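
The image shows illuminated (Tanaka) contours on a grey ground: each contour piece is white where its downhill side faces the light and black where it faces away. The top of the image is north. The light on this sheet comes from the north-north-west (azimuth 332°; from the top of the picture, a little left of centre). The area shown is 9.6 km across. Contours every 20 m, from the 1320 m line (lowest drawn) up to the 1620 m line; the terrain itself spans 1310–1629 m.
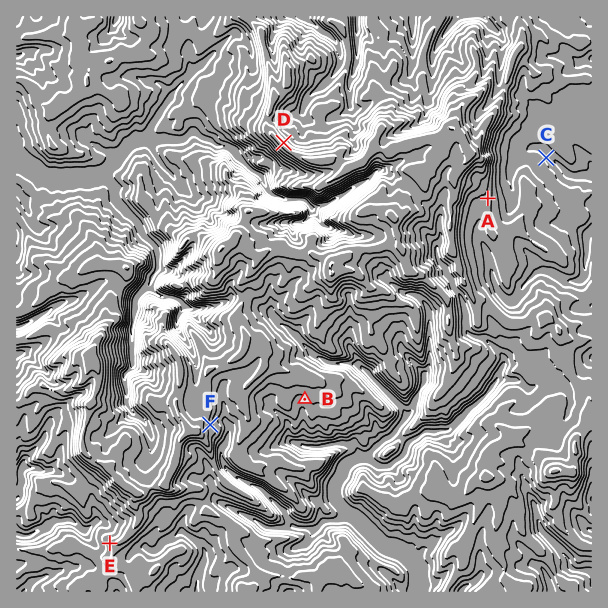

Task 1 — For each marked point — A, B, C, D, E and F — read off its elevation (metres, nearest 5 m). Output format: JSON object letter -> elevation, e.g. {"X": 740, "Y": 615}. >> {"A": 1450, "B": 1455, "C": 1355, "D": 1555, "E": 1440, "F": 1510}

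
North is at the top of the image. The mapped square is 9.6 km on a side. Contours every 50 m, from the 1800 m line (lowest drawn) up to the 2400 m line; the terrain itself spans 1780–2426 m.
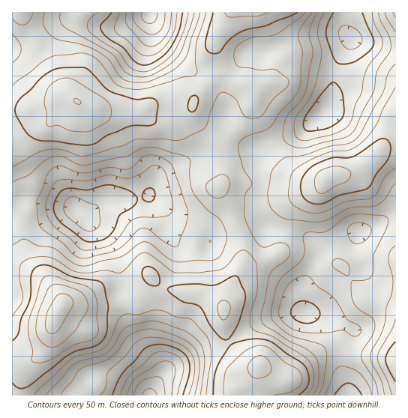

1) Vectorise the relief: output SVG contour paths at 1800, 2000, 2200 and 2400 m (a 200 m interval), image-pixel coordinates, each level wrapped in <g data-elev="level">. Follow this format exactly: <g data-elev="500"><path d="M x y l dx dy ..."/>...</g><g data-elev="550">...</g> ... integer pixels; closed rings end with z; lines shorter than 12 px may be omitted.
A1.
<g data-elev="1800"><path d="M142 395l3-5 5-2 4 2 3 5"/><path d="M157 12l-1 8-6 4-7-5-1-7"/></g><g data-elev="2000"><path d="M112 395l10-21 21-24 7-4 10-2 8 2 10 3 6 5 4 5 2 13-7 23"/><path d="M334 395l8-10 6-2 8 3 6 9"/><path d="M304 323l-8-3-5-7 3-7 6-5 6 0 6 3 5 3 3 5-1 5-3 4z"/><path d="M86 241l-23-17-8-9-1-6 0-5 6-12 8-4 20 2 22-5 16 4 9 6 2 4-1 4-4 5-12 7-5 13-5 7-10 6z"/><path d="M146 202l-3-4 0-5 3-4 6-1 2 3 0 7-2 3z"/><path d="M306 131l-2-3-1-4 3-9 22-29 4-4 4 1 4 5 3 6 1 16-2 7-6 6-8 5-16 3z"/><path d="M183 12l-4 19-9 18-12 11-14 5-9-4-11-13-16-10-6-7-1-7 11-12"/><path d="M362 12l11 26 0 7-4 6-11 9-8 3-8 1-4-1-3-3-9-24 1-11 7-13"/></g><g data-elev="2200"><path d="M34 395l36-35 8-4 20-5 8-5 5-7 7-19 4-5 6-1 12 0 16-4 8 1 12 6 16 3 16 18 2 7 1 12-5 38"/><path d="M307 395l5-7 2-7-1-12-4-8-7-6-28-18-18-6-5-5 0-13 6-23 0-23-4-9-9-8-6 3-10 11-6 5-24 4-24-1-22-17-6-2-8 2-14 15-6 3-12-3-18 3-8 0-8-3-22-13-8 0-12 1-6 3-4 5 0 12 3 21-11 18"/><path d="M396 319l-4 10-13 22-1 6 1 6 8 16 5 16"/><path d="M213 197l9 1 6-6 2-10-4-7-8 0-12 9 1 7z"/><path d="M12 167l24-14 12-4 14 1 22 6 40-10 14-7 24 0 14 1 6-1 23-12 11-29 6-6 6 1 8 6 10 18 6 2 8-2 4-4 10-15 13-12 2-6-15-11-14 1-22-4-4-7 1-10 5-6 10-5 20-2 8-3 28-21"/><path d="M396 87l-13 21-7 17-15 18-13 7-15 1-9 3-16 7-14 9-4 8-1 20 4 7 11 6 10 2 10-1 20-10 29-5 5-5 7-16 11-8"/><path d="M12 19l6 5 6 1 5-4 5-9"/><path d="M206 12l-10 30-1 19 2 10-3 5-12 2-38 11-16-1-13-5-12-18-8-8-7-3-8-1-22 2-10 3-36 28"/></g><g data-elev="2400"><path d="M49 333l5 1 4-4 14-23 1-7-5-5-6-1-4 1-10 14-3 16 1 5z"/></g>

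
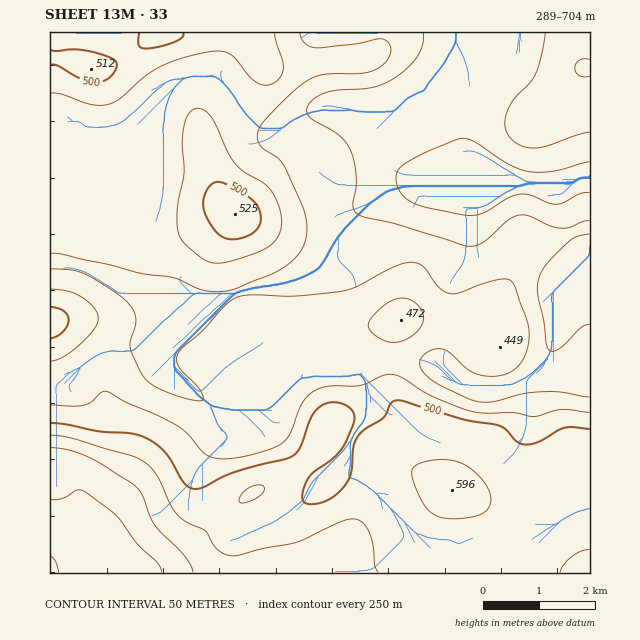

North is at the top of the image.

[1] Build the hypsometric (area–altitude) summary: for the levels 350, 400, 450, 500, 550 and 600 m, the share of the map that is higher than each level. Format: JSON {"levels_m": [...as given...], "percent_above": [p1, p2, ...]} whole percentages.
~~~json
{"levels_m": [350, 400, 450, 500, 550, 600], "percent_above": [86, 68, 38, 26, 9, 4]}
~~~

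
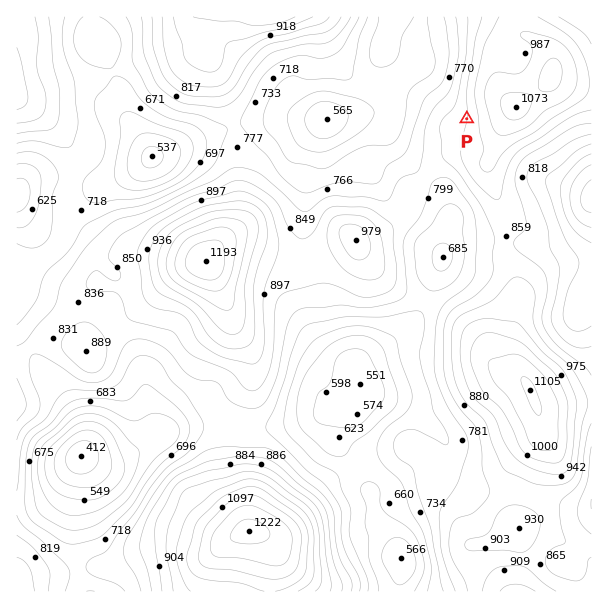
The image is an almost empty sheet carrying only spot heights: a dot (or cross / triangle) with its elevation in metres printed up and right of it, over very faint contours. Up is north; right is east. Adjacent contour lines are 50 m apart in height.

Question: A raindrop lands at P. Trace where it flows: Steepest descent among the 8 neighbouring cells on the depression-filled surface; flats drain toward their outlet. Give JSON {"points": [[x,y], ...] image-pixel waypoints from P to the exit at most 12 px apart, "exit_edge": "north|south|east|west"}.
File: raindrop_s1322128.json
{"points": [[467, 119], [455, 113], [443, 101], [431, 89], [419, 77], [407, 65], [395, 54], [390, 45], [389, 33], [393, 21], [395, 17]], "exit_edge": "north"}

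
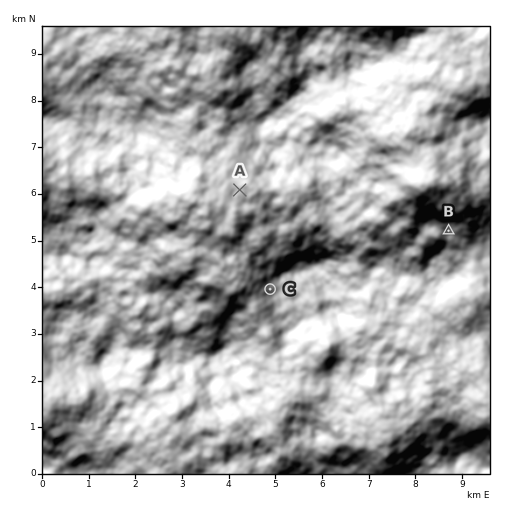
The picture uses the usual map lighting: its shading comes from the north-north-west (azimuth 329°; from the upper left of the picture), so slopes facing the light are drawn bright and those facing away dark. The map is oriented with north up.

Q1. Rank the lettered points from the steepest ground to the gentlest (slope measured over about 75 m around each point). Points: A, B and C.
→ C B A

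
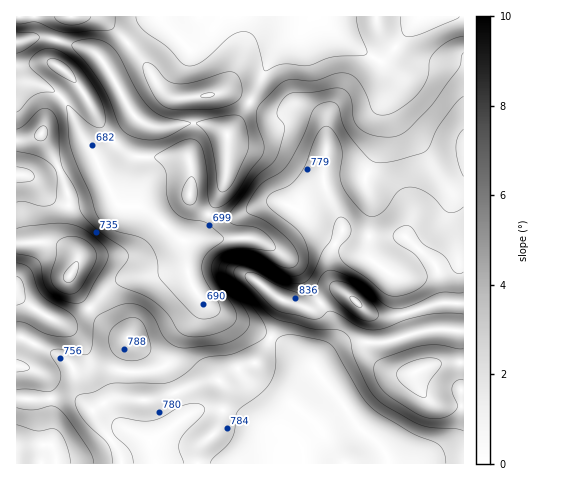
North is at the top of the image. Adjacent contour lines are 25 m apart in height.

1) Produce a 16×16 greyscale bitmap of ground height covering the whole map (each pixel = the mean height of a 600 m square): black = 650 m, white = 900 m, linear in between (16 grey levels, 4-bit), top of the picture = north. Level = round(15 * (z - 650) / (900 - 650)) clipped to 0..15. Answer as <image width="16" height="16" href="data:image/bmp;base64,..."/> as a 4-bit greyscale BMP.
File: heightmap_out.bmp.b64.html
<image width="16" height="16" href="data:image/bmp;base64,Qk32AAAAAAAAAHYAAAAoAAAAEAAAABAAAAABAAQAAAAAAIAAAAATCwAAEwsAABAAAAAAAAAAAAAAABEREQAiIiIAMzMzAERERABVVVUAZmZmAHd3dwCIiIgAmZmZAKqqqgC7u7sAzMzMAN3d3QDu7u4A////AERnd4d3d3d4VXiHiHd3eJpmeIiIh3aLy1Znd4iHZ6vLVWiGVniJqqo0ZmQ0irvKq0h1QzaprKiaaIVCNWWJiJlmUyI0V4mJmEVCI0NoiHiHNDIzQTaIZndVIiIxJXdVZ0QyEiI1ZkNGNEEjRCNEMjU0ETISIRIiNCMzIRERESIi"/>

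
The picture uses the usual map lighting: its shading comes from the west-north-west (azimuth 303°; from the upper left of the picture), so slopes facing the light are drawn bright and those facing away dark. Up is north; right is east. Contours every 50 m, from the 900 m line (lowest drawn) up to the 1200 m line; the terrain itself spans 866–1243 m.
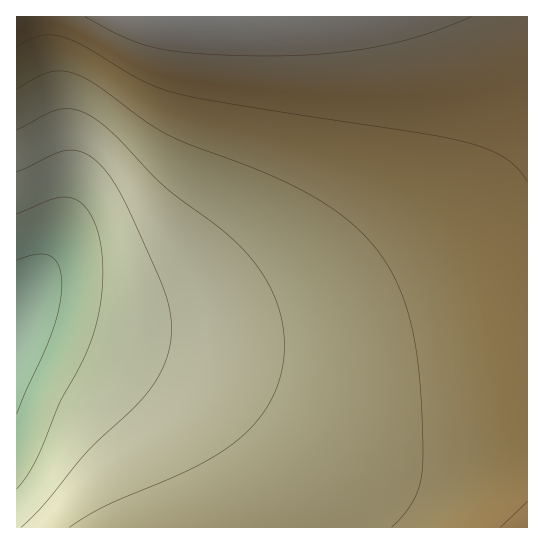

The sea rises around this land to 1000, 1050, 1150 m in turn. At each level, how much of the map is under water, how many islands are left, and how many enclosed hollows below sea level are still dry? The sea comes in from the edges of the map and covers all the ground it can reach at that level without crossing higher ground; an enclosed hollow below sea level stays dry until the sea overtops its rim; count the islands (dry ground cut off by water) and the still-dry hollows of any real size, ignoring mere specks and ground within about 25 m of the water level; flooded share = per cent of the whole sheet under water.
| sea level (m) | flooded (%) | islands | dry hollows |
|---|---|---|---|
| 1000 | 15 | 0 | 0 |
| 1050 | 31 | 0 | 0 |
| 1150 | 83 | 0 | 0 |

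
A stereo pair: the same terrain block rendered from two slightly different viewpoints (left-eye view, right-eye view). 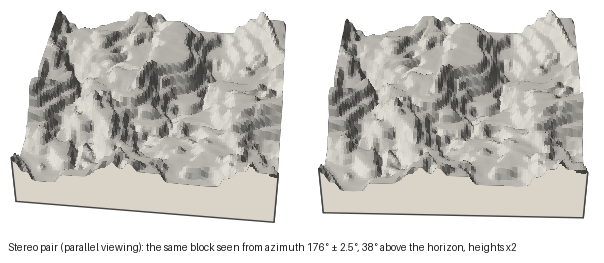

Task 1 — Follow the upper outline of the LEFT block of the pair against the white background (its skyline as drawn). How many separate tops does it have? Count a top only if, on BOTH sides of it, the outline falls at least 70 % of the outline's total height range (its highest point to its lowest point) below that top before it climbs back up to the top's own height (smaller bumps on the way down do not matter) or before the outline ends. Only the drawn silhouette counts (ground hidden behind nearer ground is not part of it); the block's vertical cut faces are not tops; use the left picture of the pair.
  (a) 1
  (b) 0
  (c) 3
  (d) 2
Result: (b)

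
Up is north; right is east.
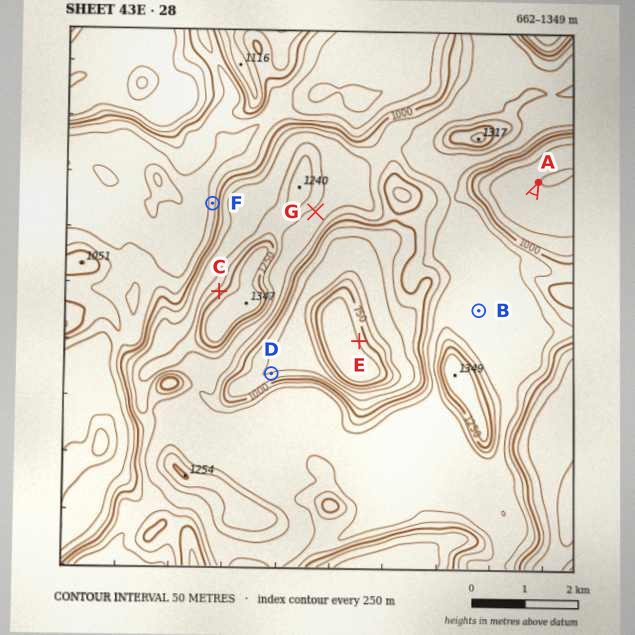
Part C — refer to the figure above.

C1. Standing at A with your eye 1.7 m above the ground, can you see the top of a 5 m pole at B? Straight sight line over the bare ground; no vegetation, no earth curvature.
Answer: no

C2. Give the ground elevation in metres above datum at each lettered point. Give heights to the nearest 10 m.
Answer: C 1220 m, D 900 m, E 710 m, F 920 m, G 1130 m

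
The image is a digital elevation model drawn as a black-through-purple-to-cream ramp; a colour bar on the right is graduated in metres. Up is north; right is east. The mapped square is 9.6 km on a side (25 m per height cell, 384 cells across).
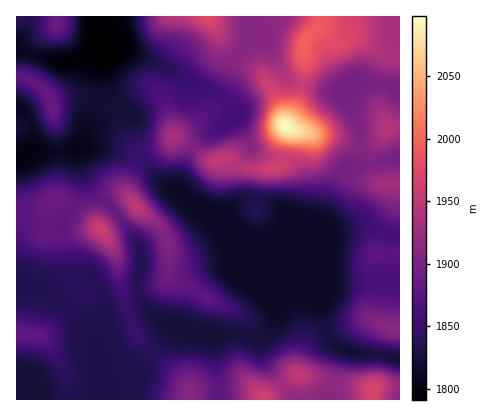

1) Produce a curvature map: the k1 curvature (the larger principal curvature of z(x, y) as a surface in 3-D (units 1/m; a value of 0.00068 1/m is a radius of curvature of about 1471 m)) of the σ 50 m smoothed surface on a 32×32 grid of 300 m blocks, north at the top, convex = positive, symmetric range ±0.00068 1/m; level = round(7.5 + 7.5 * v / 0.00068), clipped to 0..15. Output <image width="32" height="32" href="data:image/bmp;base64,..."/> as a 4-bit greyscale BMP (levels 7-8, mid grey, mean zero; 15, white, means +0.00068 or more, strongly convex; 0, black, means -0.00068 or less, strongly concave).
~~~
<image width="32" height="32" href="data:image/bmp;base64,Qk12AgAAAAAAAHYAAAAoAAAAIAAAACAAAAABAAQAAAAAAAACAAATCwAAEwsAABAAAAAAAAAAAAAAABEREQAiIiIAMzMzAERERABVVVUAZmZmAHd3dwCIiIgAmZmZAKqqqgC7u7sAzMzMAN3d3QDu7u4A////AId4iHeIiZmph4rLiIh3jbeHeJiHh3eKqZmtu7u6rO//h3qYh4d3mqmZzHnO7dyryHeah3eIiaiYechpu4d3aJeZuXd3iKl3iHiYeJqXeIiZzLmHd4qod4h3iIh5mZqr3piZh4eLh3d4iJqXeYiaq7qHiIiHi3eHea3Kh4iHiLqHh3eIiKqKma3riIeIh3e5d4d3iIjJm6q7l3d3eId3qYd3eIh4+Yq5mHd3d4h3iKmHeIiHaPl42Zh3d3eId4iqiImZiH74eNuYiHd3iIiImqmZmazPx2rriIiIiIiHd5qHiIeL/6mv+YiIiJiIh3eYmIiYituc/6h3d4qoeId4h4mqmamYr/h3eIh5l3iHeYeZmqqomt+md3mpZ4h4mImrumeah4q7p3Z6y83uyomqmrt3iYeJiamXnuvf7duqh3iHh3l3d4iayt7utoqHq3iJl5eah3iJmuy4esmuze67msiovpiIiHjcp2d53//+yoi7mM6HeIdp2pqYdp/6qZiIuWftiIiHerh4mXWPy5aHibdq+6mYiZqYeHiIzXulZ4mX79mYiJqqiIiIiupqxnd4h9uHeHeJmIh5mavJi8l3Z5mJd4h3d4iImamZl52quoq6eqm5h3eJmHe6iHeep5u6h3nNyYh3nJdoy4d3nMmImHeonqiIiZzt3dh4iHi6h5iI"/>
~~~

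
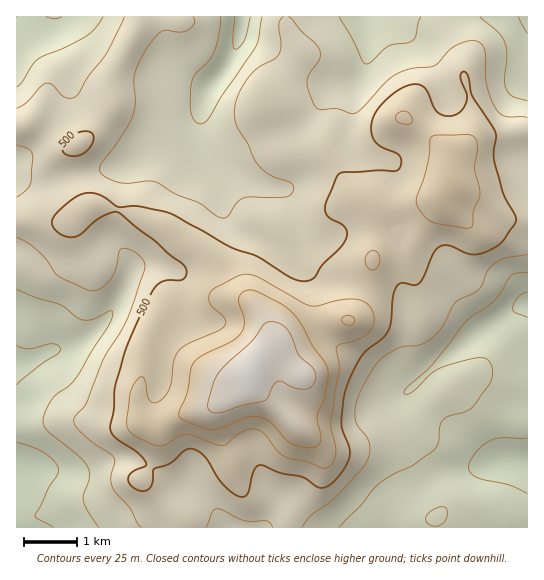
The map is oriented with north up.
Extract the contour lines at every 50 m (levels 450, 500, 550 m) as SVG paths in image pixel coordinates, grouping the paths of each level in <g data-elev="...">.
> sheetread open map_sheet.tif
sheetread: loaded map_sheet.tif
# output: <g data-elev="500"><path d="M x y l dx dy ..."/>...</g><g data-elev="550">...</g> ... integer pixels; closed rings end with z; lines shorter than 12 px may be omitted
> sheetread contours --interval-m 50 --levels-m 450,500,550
<g data-elev="450"><path d="M339 527l22-21 18-23 15-9 19-9 21-15 4-7 2-17 4-7 6-3 17-5 8-7 14-19 3-8 1-7-2-7-4-4-4-1-13 1-29 9-10 5-20 20-5 1-2 0 0-3 27-25 36-45 28-22 15-22 7-4 10-1"/><path d="M433 526l8-1 4-4 3-8-3-6-4 0-6 2-8 6-1 7z"/><path d="M17 290l20 8 23 7 16 12 6 3 9 0 18-9 2 0 2 1-1 5-3 8-30 48-9 12-17 13-7 12-3 11 1 5 4 5 30 24 9 11 2 11-5 17-1 7 4 9 12 17"/><path d="M527 101l-14-4-6-6-3-10 3-26-2-13-7-10-18-15"/><path d="M103 17l-8 12-9 7-49 24-6 6-9 16-5 5"/><path d="M262 17l-4 22-3 10-33 46-13 23-6 5-4 1-5-4-3-7 0-30 4-9 14-13 5-9 5-19 1-16"/><path d="M421 17l-3 6-2 12-3 5-6 3-18 3-18 16-5 2-4-4-9-21-14-22"/></g><g data-elev="500"><path d="M240 497l4 0 3-3 7-23 3-4 2-2 6 1 16 7 21 4 17 11 7-1 8-6 11-14 5-12-1-8-6-16-2-8 2-22 3-12 7-17 9-17 21-17 5-7 3-10 2-26 4-9 5-3 12 2 5-2 5-8 9-21 6-7 8-2 22 9 13-1 19-10 14-20 1-6-13-23-8-31-1-10 2-15 0-5-24-38-3-17-4-6-3 1-2 4 7 17 0 7-5 9-7 5-9 1-8-3-4-6-8-18-4-3-5-2-8 1-11 5-11 9-9 10-6 14 1 14 6 9 20 9 2 6 0 5-3 4-3 1-16-1-34 2-7 3-12 27-1 8 4 7 16 10 2 4 0 6-6 10-17 16-9 14-5 3-8 1-10-3-34-21-28-10-59-33-33-8-20 1-15-10-8-4-9 0-10 4-15 12-8 9-1 7 5 6 8 5 8 1 8-3 13-12 8-5 11-5 5 0 64 51 4 7 0 5-3 4-20 2-6 4-4 6-25 52-12 40-2 27-4 16 1 5 6 8 22 15 7 9 0 3-11 4-5 4-2 5 2 5 9 7 8-1 5-7 2-14 15-5 16-14 6-1 7 2 6 4 18 28 9 9z"/><path d="M68 155l10 1 8-5 7-9 0-8-4-3-7 0-13 7-5 5-2 6 2 4z"/></g><g data-elev="550"><path d="M304 447l11 0 5-5 1-7-4-18 6-16 4-18 1-9-1-8-14-20-12-23-11-13-9-6-23-12-7-2-5 1-5 3-2 5 5 20 0 7-2 5-9 10-30 14-9 7-3 8-4 24-8 17 0 6 4 3 15 6 15 4 9-2 24-10 15-1 10 6 18 19 6 3z"/><path d="M346 325l7-1 2-2-1-4-5-3-6 2-1 4z"/></g>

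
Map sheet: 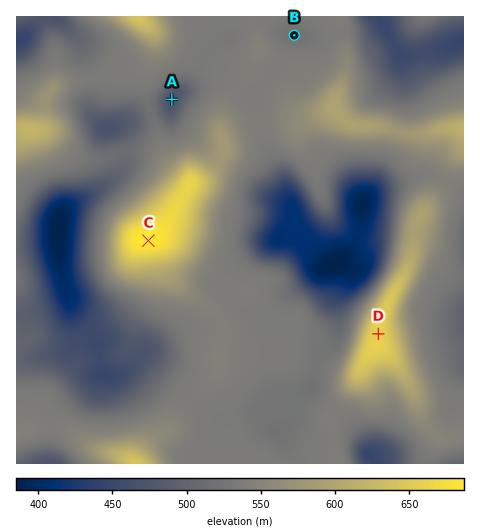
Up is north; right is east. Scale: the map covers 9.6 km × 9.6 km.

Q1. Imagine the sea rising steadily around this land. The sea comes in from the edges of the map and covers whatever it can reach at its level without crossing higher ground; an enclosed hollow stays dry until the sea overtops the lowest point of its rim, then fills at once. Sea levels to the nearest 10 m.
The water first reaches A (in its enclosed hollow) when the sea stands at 520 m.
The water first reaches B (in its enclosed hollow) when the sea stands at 530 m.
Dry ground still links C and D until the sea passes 540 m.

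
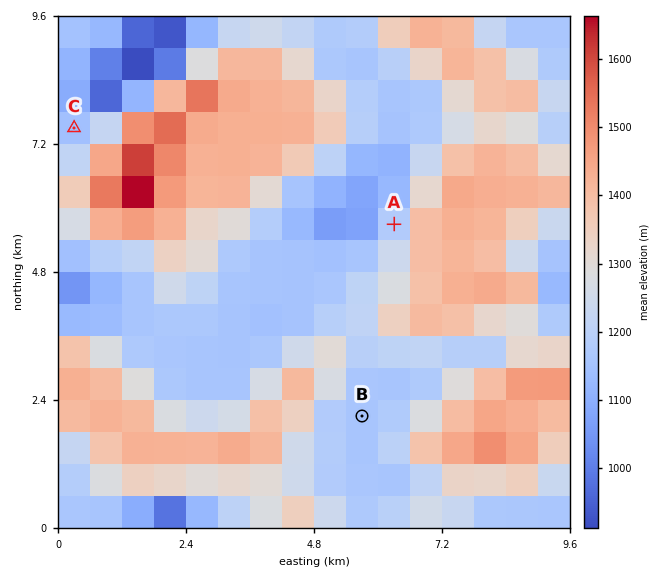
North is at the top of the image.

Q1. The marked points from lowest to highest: C B A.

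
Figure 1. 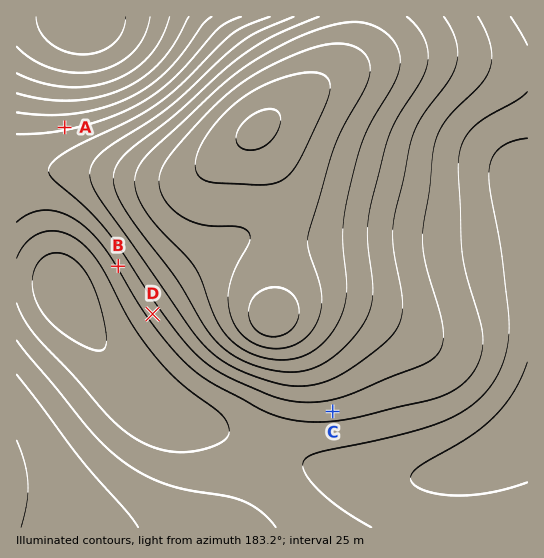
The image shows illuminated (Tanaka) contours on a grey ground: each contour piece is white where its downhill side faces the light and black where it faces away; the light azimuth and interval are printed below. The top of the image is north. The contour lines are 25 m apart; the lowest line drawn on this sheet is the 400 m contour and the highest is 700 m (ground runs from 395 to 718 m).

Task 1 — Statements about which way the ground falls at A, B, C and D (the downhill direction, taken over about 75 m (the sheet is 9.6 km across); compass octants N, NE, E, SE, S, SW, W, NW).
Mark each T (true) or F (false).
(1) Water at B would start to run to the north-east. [T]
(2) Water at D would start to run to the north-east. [T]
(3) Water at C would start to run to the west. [F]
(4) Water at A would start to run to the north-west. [F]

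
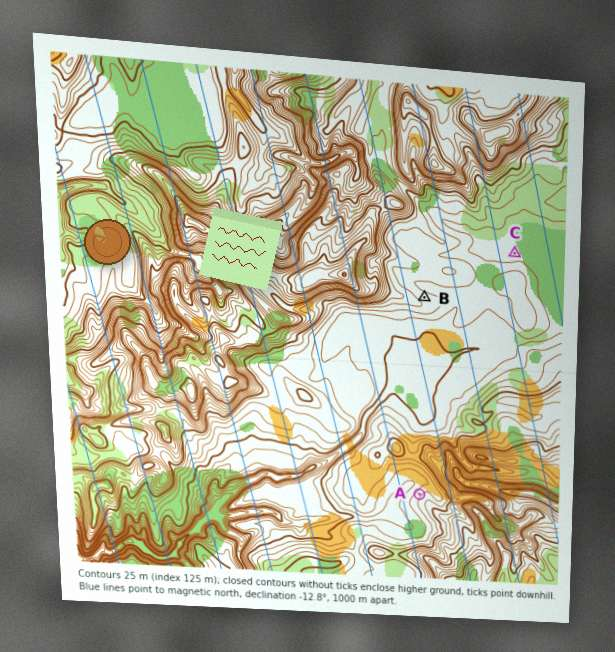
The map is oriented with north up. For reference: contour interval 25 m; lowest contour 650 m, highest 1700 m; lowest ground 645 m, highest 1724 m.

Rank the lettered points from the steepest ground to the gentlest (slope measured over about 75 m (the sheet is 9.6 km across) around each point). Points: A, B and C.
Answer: A B C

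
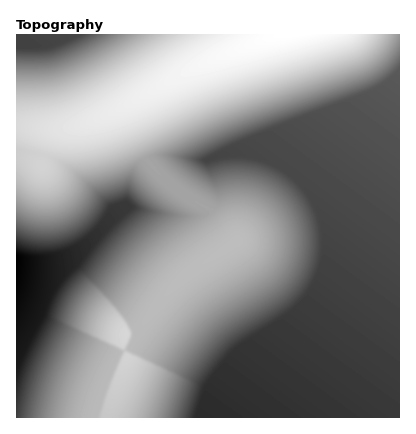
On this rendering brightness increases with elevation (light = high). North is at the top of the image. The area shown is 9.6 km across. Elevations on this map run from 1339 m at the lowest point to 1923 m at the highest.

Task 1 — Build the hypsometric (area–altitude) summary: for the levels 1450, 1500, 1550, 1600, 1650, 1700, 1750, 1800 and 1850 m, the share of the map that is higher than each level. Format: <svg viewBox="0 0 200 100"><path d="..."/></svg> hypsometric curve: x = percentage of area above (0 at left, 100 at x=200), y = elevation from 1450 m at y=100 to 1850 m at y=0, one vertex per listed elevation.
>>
<svg viewBox="0 0 200 100"><path d="M190 100l-37-12-32-13-11-13-13-12-17-12-23-13-23-13-15-12"/></svg>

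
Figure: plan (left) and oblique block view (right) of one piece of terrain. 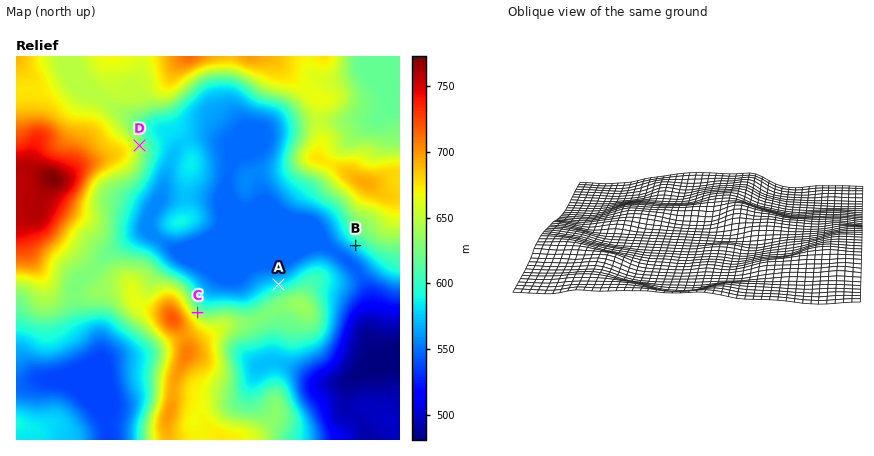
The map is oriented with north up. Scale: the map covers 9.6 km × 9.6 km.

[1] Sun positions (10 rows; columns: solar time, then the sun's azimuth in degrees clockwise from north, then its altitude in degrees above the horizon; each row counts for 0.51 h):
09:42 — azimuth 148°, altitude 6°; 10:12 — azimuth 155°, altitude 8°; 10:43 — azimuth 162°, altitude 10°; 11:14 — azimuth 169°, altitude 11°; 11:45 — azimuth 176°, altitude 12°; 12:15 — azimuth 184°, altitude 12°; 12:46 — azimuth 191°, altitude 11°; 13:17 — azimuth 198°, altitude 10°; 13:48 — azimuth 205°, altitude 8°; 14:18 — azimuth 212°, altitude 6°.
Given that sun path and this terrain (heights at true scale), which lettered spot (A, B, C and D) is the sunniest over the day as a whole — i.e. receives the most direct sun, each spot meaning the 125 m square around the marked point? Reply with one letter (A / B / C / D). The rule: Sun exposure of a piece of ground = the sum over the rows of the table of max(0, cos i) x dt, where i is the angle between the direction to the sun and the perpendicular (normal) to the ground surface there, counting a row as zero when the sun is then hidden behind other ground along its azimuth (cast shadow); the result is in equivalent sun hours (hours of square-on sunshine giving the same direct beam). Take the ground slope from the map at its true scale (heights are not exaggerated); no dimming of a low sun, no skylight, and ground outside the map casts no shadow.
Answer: B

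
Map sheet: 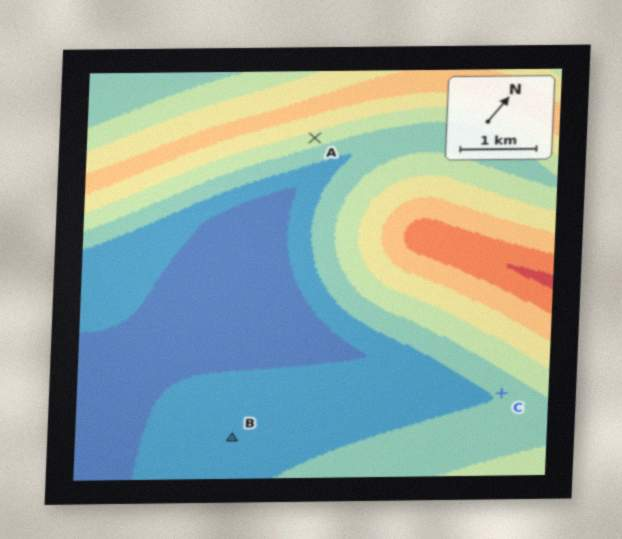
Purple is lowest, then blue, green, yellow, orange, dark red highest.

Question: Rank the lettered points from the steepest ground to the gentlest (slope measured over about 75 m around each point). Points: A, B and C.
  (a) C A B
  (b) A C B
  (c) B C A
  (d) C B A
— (b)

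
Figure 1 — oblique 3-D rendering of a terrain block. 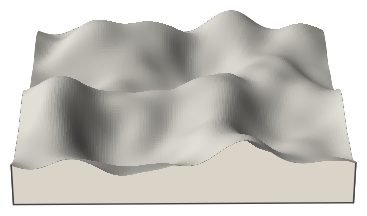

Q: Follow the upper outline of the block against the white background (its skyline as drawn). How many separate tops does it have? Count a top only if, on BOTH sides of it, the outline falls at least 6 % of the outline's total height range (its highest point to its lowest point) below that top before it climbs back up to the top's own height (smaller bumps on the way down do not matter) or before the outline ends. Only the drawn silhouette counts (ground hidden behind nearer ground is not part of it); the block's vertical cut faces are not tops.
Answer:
2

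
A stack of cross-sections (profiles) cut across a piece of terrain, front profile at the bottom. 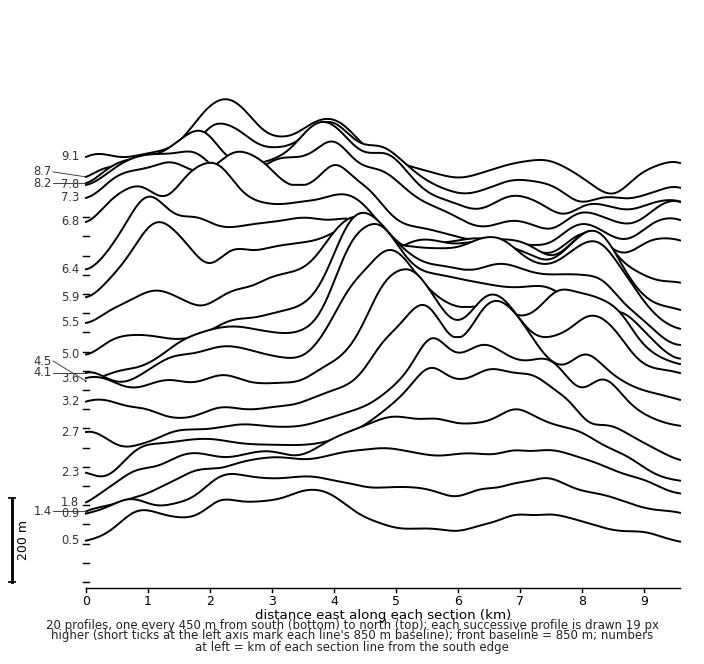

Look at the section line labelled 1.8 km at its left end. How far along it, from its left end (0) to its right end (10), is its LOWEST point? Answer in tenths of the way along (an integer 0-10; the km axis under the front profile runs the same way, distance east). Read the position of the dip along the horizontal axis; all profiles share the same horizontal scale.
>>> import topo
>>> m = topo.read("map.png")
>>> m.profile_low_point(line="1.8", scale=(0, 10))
0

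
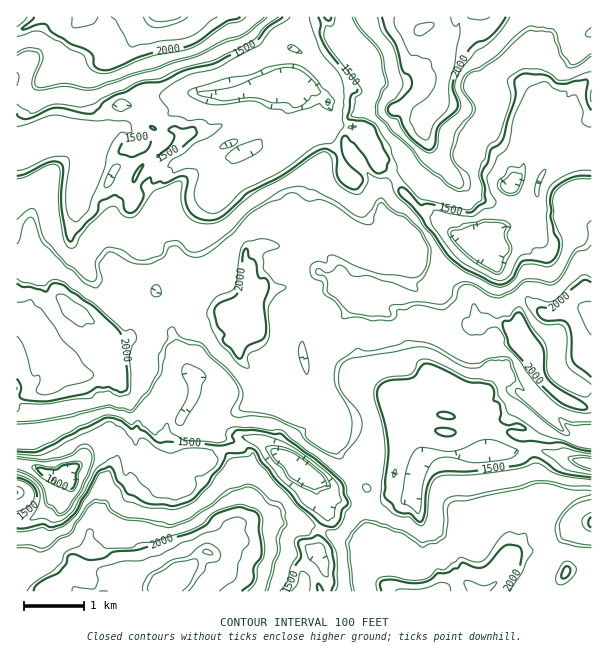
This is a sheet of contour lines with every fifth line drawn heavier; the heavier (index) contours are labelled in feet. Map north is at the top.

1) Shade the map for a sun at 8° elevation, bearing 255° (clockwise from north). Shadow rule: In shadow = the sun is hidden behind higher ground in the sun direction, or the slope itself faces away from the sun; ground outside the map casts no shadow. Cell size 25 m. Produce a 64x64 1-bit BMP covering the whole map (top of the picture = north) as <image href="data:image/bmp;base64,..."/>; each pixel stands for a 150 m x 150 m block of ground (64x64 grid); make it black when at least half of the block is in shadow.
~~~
<image width="64" height="64" href="data:image/bmp;base64,Qk0+AgAAAAAAAD4AAAAoAAAAQAAAAEAAAAABAAEAAAAAAAACAAATCwAAEwsAAAIAAAAAAAAA////AAAAAAAAABh+IAADAAAAHD/AOAGEAAAMP8AAIcYBgAof4AAxwCAAA5/gAADAIMADH+AMAM8AAAAfwDwADpgBwB/x+AAPCB+AP/B4AA58PsB/8HgABjx/gB/w8AAA/h4AP+HgAAz/HAAP4PAAH/88AA/AcAAfAAAAHwBwAD8CAAA+CHAAAAAAAHgGcAAAAkABwAdgAAQAAAAAB2AADAAAAAAH4AAAAAQAAA/gAAEABxAAD+AAAwAPkAAe4IAPAA/QABxAABwAD/AAHAwAOAAP4EEMBAg4AB/AYQAAADgAHMABAAAAOAAcwBgAAAB4ADwAHAAAAPAAeAAcA4AAwADwABwOAhCAAeAAHB4AAAA3wQAMOAAeAO/AABx4AD5xA4AAPOAGPgAHBAA4AAf+IA8cMBAAB/4AHgA4AAAH/gA+AAAAAAf8AD4AAAAAD/wAPwAcAAYf8AA3GDwADn8QAA8IOAA8eAwABwA4AWwwD0AHADgAHCB/QAcDGAAdgH+hDwKBABuA/4AAAMGAFwDuAAABAgAWA+4AAAEYAAYD4wAAAAwAAAPzgAAAAAAAAfuAAAAAAiAA+8AAYB44IAB9wAAAHAAAAP/AAAAAAAAA/8AAAAAAAAD/gAAAAAAAAH4AAAAAAAAAdgEAAAZAAAAzAAAADDAAAA2AAAACPAACBoAAAAEeIAEDAA=="/>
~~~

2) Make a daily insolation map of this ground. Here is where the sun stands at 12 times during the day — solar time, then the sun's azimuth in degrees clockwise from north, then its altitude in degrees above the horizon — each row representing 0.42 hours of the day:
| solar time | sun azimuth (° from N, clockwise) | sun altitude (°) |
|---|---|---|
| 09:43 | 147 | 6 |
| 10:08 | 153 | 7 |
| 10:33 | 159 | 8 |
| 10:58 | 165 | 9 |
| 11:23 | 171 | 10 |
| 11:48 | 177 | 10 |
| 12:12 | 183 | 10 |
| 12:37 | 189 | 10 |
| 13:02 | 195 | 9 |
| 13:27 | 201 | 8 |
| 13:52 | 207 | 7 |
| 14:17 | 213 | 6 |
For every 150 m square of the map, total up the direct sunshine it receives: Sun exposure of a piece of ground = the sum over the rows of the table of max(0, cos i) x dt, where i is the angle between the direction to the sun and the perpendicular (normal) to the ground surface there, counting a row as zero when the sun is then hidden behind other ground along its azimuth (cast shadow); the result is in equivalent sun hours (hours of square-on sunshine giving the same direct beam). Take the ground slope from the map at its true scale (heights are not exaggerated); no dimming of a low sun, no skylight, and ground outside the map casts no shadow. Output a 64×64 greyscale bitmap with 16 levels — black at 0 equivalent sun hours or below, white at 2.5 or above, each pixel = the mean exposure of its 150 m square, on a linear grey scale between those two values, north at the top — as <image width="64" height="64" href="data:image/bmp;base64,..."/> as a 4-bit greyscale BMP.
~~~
<image width="64" height="64" href="data:image/bmp;base64,Qk12CAAAAAAAAHYAAAAoAAAAQAAAAEAAAAABAAQAAAAAAAAIAAATCwAAEwsAABAAAAAAAAAAAAAAABEREQAiIiIAMzMzAERERABVVVUAZmZmAHd3dwCIiIgAmZmZAKqqqgC7u7sAzMzMAN3d3QDu7u4A////AEI1REREVEREVXplVWyGaJREIlZEZDIiRERERZZVRXVlQwATRERVVBNER5dVVWV1dUIlRUQQAAASM0REalVEelVDIAFERERDEBNFdmRFZWRmQzRVRCAAAAABEBRHZUQjRUQyEiEAJEMxAAFapUWXhmlERVVEMhIiEAAAAkR1VCE0IQExACAAAREQACMkREVWQ0RWVURERDIzIQEREUVEMiIAABIBEAAAAAEAABREQ0RHqLVDREVCAAJEQzEAI0QAAAAAACMjMRAAAAABNERDV1iaUyFEQhAAAUREQxEkRBAAAAAAEzRDIRAAAAFERFRHVEIAIQEAAAETRERERERFQSFhAAABRCAAAAAAABJDI0NEEAAiAAAAATVEREREREWmWHkgAAASAAAAAAAAAAACETABIgMhEAACQyI0RERERGyXpTAAAAABAAAAAAAAABEBEBEzZVYwARJCAAASNERERawSAAAAESEAAAAAAAAAABEAAARlZVIiIjMQAAAAEjIQAAAAAAATIAAQAAAAAAACEAAAWoQiVDMyEiEQAAAAAAAAAAEQABARIiIhAAABACEAACjpVERVRDMAAAAAAAAAAAAyaIYhIQIjMzMyEAEiIAAUrol1RFVEQyAAAAAAAAAAAv/YeXNSIzMzRDMyIAARE33b6qZERUVEMyIREAAAAABsVWzXamJDREqrzMzJIBR5yspViFRERVV4hkQzR3d4rIZVVW3YVVRnyHZlREVne8yIVERXZENFZ3ZmZmd1R4jXVdy4ZX3ZaNx1VCREV7uoe+tUREVUQ0VUM0RWZnaXfVndiJzv6pz8llVVQ0RGvd7qVVVEQzQzRVVVQ0QzeWjEiJpnh2V63/7LVUViREM2dlVERUQxNCNDQyEiIlZlqkautq3M79uFaGilRVQ0QyRFRERERBJENEISNWVEOHyEa5IBREVVec3chZdVREREZlRERERCE0V0RVVTE2Z2Ula2ABKFREVVZ2VEWlUyJFalVEREREQ0Ra7thENt7rUjaXABSGRERERERERGZEeFbGZUREM0RUREVWeWfNmoVUiJMCWpVERERERENERkZ1fXlkVEQ0RXqHVVVX3ZvbzbqKVTR4ZERERERENERWVVa2iYdUREZEWKvduoZ62mVXmsVEREVUREREREREVFmK3WeTapVEZURFZ2aJrdt0RVRIZDFERURERERVRCNERIp2V2d2hURkRERVVFZ3ZURYhlhEEkRVRERERVVCAjRFdVVoZFRERFVEQ0QkRERERFVodEMViIVERERVRBAjQ0RkRWZVRURFVVVRAAACNEREMyIQEUmbdURERFQxATRFVUREMjRWREVURDAAABEBEAJDIjECQQJEREQ0QgATNEQTRUQwAUVmVVRCAREiEAAAAEMyEiIAACRBEBMQABNERUVEVDIBRGZlREETREVFcwESIxAAEyIRAjAAAAAAJERFhUREQzJDEiRDEjV3iamJYzIAAAAAAAEQAQEQAABEREREREREREMDREMWdovLqYiUQwAAAAAAACEUMzIAESQxABNEM0REIkRFV6eLp1VEVWVBAAAAAAAAEzREMAEiAQAAATIAE0MzZVVVZnZUREVUVCAAAAAAAAERI0MBEDIQARERAAAAMxJVRERFZUREVUQiAAAAABAAAyADQhIgIyEjMzIBEhACIRJEREVURERVQxEAAAABIiJGMiMyMyADREREQzMyIQA0REREVURCFEQwATVCERI0M1VGQRI0IQA0MTRERBAAEBNEREREQwAkQgASRIuqqFREZUISAkQyEBIgBERDAAABACREQ0QgABMAAUa+7aZURERUREMzRDMyEBECREQREQAAABMgAAASEAAEiXVVlUM0I0RERERFRDMQFFMTRUMzIQAAAAEAEQExEUVEWthUEAMzI0RDREVUREM0UgATREMyEAAAAiIQATIkZEa5VDNRAlIgEjACRFREREJCIAAkRCIhAAAiRDFGECZVjYQSVWhkVCEAAQARNERFVSZkETRDEBEQAANERYIANUfGQhNoSKZGQhASEAAkREWalSeGRDIxACMQABInISV1WodDNFZVVkRUMzQyEjRERCRWQGx1VSVjM0MQABQiZnXNyVdESLZFREREREREREREIABVRKhWl2hkRDIRIRM4fclVRmRVdkVEREVVVEVERVQyJUMwE0VWZWVEREMhNIe3lUdmpVVWRERERFvZVVZ4ZVVSMgACRERUQyNEREburLtURcmKVVdTVEVEaHvs3sqERDVEQzMiM0QQAAEhMzVVdzREWnZVVmVFRVR2VWh2Z7pVUzREEAAAAAAAAAFERDIQIkREMTRFdVREVXRrp2i7iuxTVVVDIQAAEiIQGWQTQhATNEMRNERFVVVVRFit7Jneue7rdYvKhlM0REWlRJVCMkVURVNEREVmn+pFM0VVV7uu7JnbdmerzadVe2VZdDVWlEVHinRWrN61eqUyRFVYmux5zszf6lVVre7WVplERVZ3ZEWovGVXdlbOelVEVndEWN65vf2K6mZTIhVnpURHVlVURGhYx1VESXba2lWMyERFVqzf2tx66VZldlpVRIlnVVREWadrdVVXVVhlfLdVVVVVVVV9qe+7hVdVZkRItqZahURXrHe3VWVEdbuXVVVVVFi7llWsZqu4VVRDRGtXhUR4VEVXtnzexkQhFoZERFVEWZrNdVjueNzFVGE0hVZUMAFERVV5VWZVUz"/>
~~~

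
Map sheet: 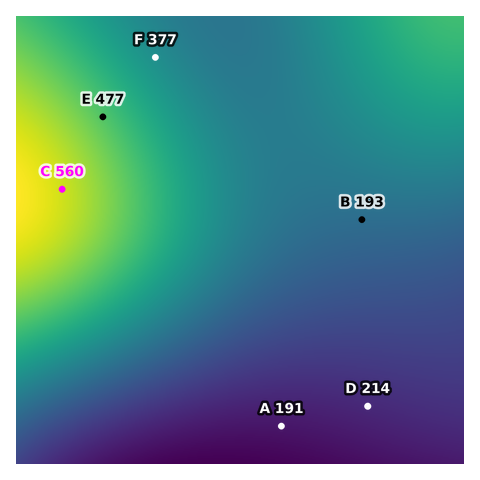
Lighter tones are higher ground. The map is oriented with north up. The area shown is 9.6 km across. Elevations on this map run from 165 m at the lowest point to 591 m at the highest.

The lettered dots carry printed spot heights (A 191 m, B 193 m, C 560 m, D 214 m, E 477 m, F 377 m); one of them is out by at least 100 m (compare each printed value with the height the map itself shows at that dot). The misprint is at B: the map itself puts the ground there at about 318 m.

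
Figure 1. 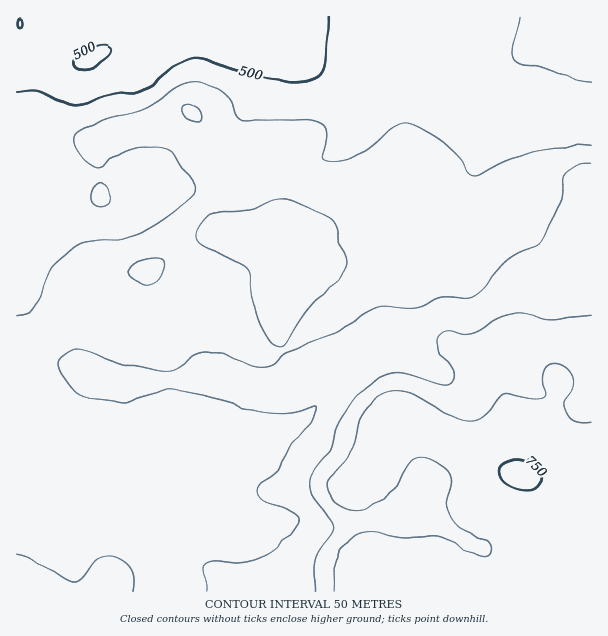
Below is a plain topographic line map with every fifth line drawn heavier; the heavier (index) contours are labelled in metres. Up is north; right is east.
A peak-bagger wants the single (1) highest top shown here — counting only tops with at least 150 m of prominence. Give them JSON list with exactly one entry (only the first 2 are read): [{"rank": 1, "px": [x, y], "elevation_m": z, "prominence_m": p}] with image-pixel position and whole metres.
[{"rank": 1, "px": [524, 477], "elevation_m": 758, "prominence_m": 281}]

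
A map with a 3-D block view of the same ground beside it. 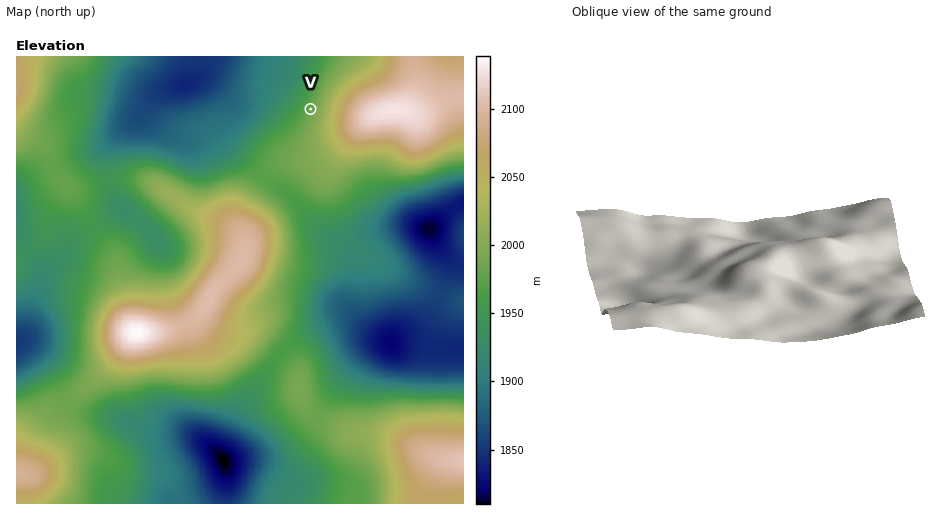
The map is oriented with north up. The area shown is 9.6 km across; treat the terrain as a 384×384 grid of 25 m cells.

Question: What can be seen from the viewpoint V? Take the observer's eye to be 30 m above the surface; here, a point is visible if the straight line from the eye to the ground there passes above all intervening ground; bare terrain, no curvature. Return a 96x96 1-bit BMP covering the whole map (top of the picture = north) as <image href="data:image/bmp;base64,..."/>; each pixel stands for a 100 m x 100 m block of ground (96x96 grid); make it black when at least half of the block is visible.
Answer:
<image width="96" height="96" href="data:image/bmp;base64,Qk2+BAAAAAAAAD4AAAAoAAAAYAAAAGAAAAABAAEAAAAAAIAEAAATCwAAEwsAAAIAAAAAAAAA////AAAAAAAAAAAAAAAAAAAA4AAAAAAAAAAAAAAAwAAAAAAAAAAAAAAAAAAAAAAAAAAAAAAAAAAAAAAAAAAAAAAAAAAAAAAAAAAAAAAAAAAAAAAAAAAAAAAAAAAAAAAAAAAAAAAAAAAAAAAAAAAAAAAAAAAAAAAAAAAAAAAAAA8AAAAAAAAAAAAAAP8AAAAAAAAAAAAA//8AAAAAAAAAAAAD//4AAAAAAAAAAAAH//wAAAAAAAAAAAAf//gAAAAAAAAAAB///+AAAAAAAAAAAD///8AAAAAAAAAAAH///wAAAAAAAAAAAP///AAAAAAAAAAAAf//4AAAAAAAAAAAAf/+AAAAAAAAAAAAAf/gAAAAAAAAAAAAA/+AAAAAAAAAAAAAA/wAAAAAAAAAAAAAD/gAAAAAAAAAAAAA//AAAAAAAAAAAAAA/+AAAAAAAAAAAAAAf+AAAAAAAAAAAAAAf8AAAAAAAAAAAAAAf8AAAAAAAAAAAAAAf4AAAAAAAAAAAAAAP4AAAAAAAAAAAAAAP4AAAAAAAAAAAAAAPwAAAAAAAAAAAAAAHgAAAAAAAAAAAAAAHAAAAAAAAAAAAAAAHAAAAAAAAAAAAAAACAAAAAAAAACAAAAACAAAAAAAAAAAAAABCAAAAAAAAAAAAAAB+AAAAAAAAAAAAAAA+AAAAAAAAAAAAAAA+AAAAAAAAAAAAAAAeAAAAAAAAAAAAAAAMAAAAAAAAAAAAAAAMAAAAAAAAAAAAAAAAAAAAAAAAAAAAAAAAAAAAAAAAAAAAAAAAAAAAAAAAAAAAAAACAAAAAAAAAAAAAAAGAAAAAAAAAAAAAAAGAAAAAAAAAAAAAAAGAAAAAAAAAAAAAAAOAAAAAAAAAAAAAAH+AAAAAAAAAAAAAAP+AAAAAAAAAAAAAAf8AAAAAAAAAAAAAA/8AAAAAAAAAAAAAB/8AAAAAAAAAAAAAD/8AAAAAAAAAAAAAH/4AAAAAAAAAAAAAf/4AAAAAAAAAAAAA//4AAAAAAAAAAAA///wAAAAAAAAAAAD///gAAAAAAADAAAP///gAAAAAAADgAAf///AAAAAAAAHwAA///+AAAAAAAAP4AD///8AAAAAAAAf8AH///8AAAAAAAAf/AP///8AAAAAAAA//g////8AYAAAAAB////////n4AAAAAB/////////wAAAADj/////////wAAAAD//////////wAAAAD//////////wAAAAD//////////4AAAAD///////////AAAAD///////////wAAAD///////////4AAAD///////////8AAAD///////////+AAAD///////////+AAAD///////////+AAAD///////////+AAAD///////////+AAAD///////////8AAAD///////////8AAAD///////////4AAAD///////////wAAAD///////////wAAAD///////////wAAAD///////////4AAAD///////////8AAAD///////////+AAAA="/>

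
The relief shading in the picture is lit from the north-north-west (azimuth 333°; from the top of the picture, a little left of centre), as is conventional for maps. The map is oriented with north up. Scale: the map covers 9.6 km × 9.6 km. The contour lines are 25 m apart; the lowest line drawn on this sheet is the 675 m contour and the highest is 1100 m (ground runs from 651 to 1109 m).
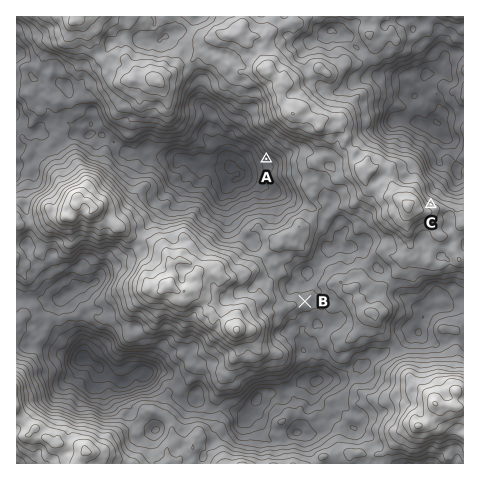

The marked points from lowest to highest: A B C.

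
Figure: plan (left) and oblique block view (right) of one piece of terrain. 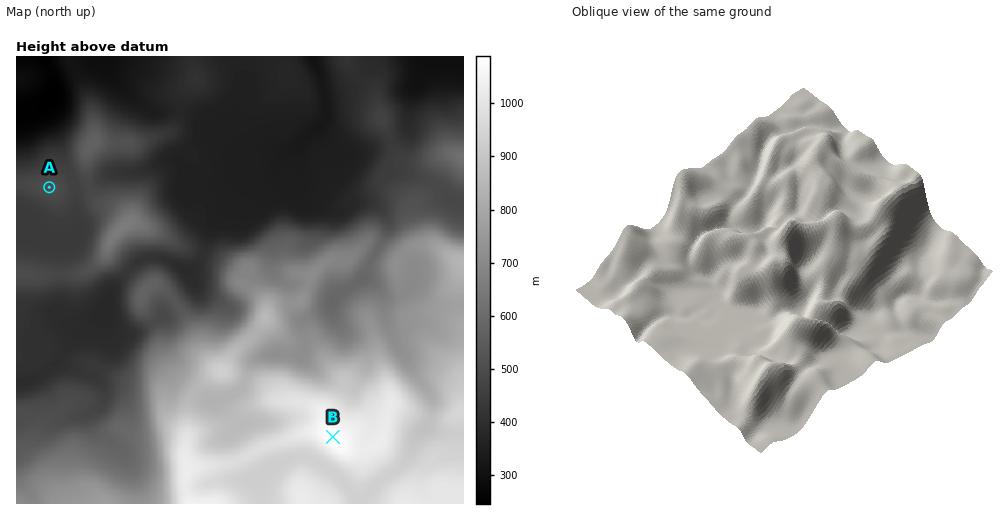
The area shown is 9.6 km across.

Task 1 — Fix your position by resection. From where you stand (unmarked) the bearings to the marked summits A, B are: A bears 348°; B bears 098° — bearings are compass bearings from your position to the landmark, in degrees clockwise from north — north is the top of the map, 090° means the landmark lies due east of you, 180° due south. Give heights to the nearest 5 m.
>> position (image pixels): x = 95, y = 404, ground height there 475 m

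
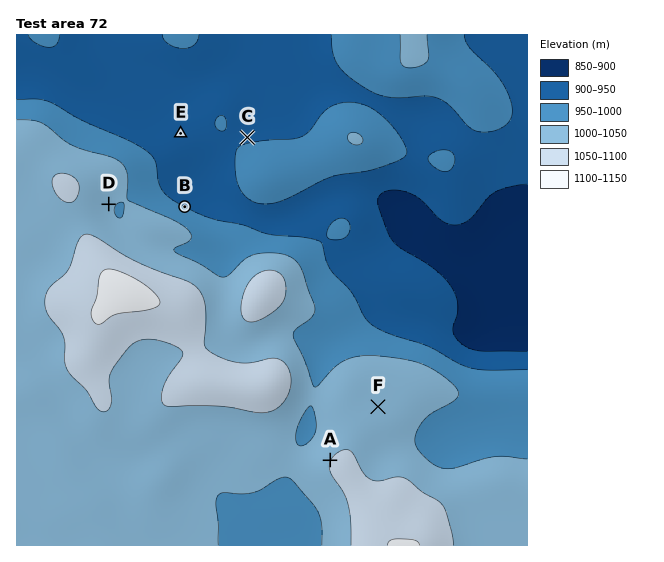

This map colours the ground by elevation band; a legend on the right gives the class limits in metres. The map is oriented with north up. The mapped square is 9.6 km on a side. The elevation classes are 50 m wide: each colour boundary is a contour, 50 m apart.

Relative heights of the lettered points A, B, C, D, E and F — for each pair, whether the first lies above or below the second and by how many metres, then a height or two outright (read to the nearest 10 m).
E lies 120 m below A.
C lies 110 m below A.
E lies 100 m below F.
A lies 100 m above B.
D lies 70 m above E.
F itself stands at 1030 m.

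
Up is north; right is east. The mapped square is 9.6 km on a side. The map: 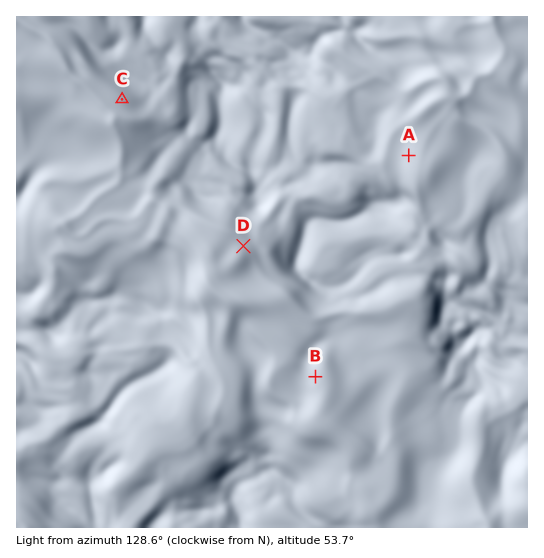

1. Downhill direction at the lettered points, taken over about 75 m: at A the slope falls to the E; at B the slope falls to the E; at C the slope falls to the SW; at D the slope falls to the SW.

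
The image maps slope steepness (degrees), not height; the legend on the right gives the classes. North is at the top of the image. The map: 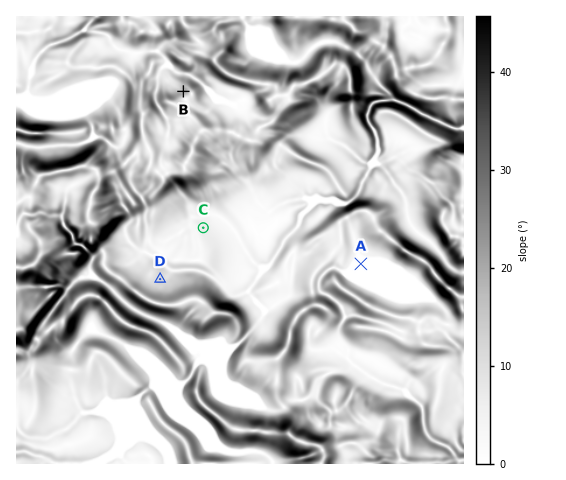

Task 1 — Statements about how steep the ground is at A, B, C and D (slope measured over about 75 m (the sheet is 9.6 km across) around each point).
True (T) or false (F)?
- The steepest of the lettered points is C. F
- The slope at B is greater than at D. T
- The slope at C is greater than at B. F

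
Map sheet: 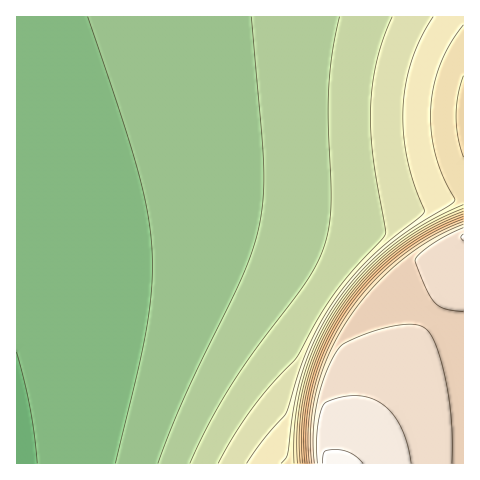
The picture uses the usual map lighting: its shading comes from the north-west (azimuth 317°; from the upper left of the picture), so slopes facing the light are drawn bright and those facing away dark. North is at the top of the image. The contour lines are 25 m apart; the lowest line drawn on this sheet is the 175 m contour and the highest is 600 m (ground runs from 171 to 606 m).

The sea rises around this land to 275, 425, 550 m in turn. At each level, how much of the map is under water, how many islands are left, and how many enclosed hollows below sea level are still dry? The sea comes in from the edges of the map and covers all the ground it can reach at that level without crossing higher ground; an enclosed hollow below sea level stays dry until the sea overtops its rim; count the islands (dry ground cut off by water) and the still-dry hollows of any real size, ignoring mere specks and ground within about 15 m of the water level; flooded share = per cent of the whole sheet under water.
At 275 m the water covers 72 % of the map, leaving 0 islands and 0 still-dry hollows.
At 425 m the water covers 85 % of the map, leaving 0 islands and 0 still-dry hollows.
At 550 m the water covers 90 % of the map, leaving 0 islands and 0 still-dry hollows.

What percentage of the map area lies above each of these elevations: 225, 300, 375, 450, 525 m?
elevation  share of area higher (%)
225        52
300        23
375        16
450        15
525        14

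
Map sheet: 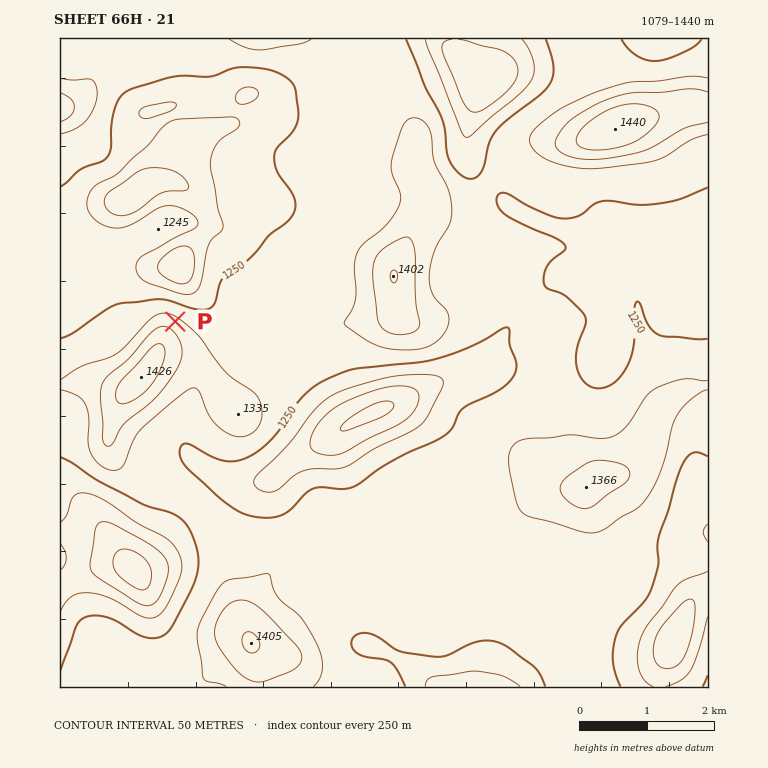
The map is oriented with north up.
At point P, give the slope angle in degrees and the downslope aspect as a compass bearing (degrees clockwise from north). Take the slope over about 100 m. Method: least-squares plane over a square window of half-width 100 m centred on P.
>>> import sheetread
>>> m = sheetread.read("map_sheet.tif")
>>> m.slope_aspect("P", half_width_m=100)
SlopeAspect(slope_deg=14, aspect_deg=34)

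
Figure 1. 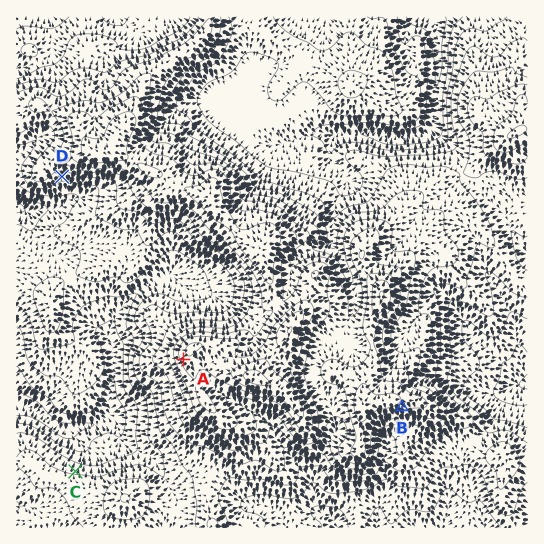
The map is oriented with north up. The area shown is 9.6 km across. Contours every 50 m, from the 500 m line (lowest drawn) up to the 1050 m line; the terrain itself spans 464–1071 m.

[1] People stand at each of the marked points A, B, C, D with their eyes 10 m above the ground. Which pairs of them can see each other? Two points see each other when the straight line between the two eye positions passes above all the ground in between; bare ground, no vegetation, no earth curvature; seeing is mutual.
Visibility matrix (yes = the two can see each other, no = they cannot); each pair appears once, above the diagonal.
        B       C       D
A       no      yes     yes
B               no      no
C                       yes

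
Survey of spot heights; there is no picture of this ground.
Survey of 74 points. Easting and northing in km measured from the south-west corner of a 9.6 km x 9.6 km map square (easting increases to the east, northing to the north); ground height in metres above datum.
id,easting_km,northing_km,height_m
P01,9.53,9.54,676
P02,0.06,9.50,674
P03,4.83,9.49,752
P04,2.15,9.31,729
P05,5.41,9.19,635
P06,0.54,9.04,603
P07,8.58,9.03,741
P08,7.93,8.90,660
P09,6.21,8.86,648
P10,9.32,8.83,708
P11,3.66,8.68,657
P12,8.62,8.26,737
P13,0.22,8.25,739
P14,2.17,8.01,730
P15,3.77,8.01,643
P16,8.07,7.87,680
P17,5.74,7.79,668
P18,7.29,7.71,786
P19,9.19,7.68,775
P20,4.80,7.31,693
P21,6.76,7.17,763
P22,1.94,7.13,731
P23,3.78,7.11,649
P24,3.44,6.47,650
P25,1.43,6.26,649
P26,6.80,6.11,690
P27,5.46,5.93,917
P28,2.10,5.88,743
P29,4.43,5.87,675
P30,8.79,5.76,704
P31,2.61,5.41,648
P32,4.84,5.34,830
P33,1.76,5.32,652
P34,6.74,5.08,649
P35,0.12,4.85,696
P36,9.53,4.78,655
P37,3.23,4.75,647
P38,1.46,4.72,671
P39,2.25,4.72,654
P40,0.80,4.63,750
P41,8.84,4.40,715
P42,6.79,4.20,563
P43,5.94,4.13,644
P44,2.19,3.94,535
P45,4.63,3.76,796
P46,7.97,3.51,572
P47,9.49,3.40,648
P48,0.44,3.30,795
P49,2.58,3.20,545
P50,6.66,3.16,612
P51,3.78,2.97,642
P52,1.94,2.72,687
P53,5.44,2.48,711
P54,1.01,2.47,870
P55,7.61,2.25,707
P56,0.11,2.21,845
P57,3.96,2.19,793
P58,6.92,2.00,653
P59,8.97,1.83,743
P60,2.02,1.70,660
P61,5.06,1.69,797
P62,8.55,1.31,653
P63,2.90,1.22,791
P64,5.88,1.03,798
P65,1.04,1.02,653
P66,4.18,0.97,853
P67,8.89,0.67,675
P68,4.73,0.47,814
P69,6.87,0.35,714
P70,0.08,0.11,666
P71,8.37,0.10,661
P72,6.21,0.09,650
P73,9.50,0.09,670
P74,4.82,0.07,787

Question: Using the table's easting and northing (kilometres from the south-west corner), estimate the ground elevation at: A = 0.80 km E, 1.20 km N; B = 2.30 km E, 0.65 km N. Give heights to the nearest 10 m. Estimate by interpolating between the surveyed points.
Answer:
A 660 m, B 720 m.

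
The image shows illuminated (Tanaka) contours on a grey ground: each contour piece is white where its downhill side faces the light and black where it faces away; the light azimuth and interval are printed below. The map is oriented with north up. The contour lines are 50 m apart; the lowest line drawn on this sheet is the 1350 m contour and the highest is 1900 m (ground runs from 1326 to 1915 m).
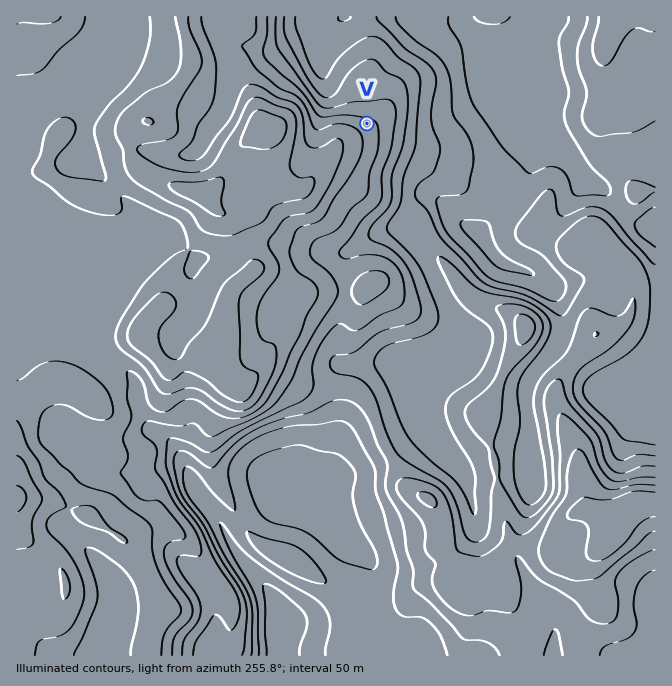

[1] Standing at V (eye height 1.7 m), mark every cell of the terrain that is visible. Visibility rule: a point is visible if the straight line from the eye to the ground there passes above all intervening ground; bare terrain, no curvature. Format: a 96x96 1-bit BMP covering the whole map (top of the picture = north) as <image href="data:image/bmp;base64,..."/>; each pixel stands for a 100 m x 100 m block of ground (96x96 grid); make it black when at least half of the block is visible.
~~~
<image width="96" height="96" href="data:image/bmp;base64,Qk2+BAAAAAAAAD4AAAAoAAAAYAAAAGAAAAABAAEAAAAAAIAEAAATCwAAEwsAAAIAAAAAAAAA////AAAAAAAAAAAAAAAAAAAAAAAAAAAAAAAAAAAAAAAAAAAAAAAAAAAAAAAAAAAAAAAAAAAAAAAAAAAAAAAAAAAAAAAAAAAAAAAAAAAAAAAAAAAAAAAAAAAAAAAAAAAAAAAAAAAAAAAAAAAAAAAAAAAAAAAAAAAAAAAAAAAAAAAAAAAAAAAAAAAAAAAAAAAAAAAAAAAAAAAAAAAAAAAAAAAAAAAAAAAAAAAAAAAAAAAAAAAAAAAAAAAAAAAAAAAAAAAAAAAAAAAAAAAAAAAAAAAAAAAAAAAAAAAAAAAAAAAAAAAAAAAAAAAAAAAAAAAAAAAAAAAAAAAAAAAAAAAAAAAAAAAAAAAAAAAAAAAAAAAAAAAAAAAAAAAAAAAAAAAAAAAAAAAAAAAAAAAAAAAAAAAAAAAAAAAAAAAAAAAAAAAAAAAAAAAAAAAAAAAAAAAAAAAAAAAAAAAAAAAAAAAAAAAAAAAAAAAAAAAAAAAAAAAAAAAAAAAAAAAAAAAAAAAAAAAAAAAAAAAAAAAAAAAAAAAAAAAAAAAAAAAAAAAAAAAAAAAAAAAAAAAAAAAAAAAAAAAAAAAAAAAAAAAAAAAAAAAAAAAAAAAAAAAAAAAAAAAAAAAAAAAAAAAAAAAAAAAAAAAAAAAAAAAAAAAAAAAAAAAAAAAAAAAAAAAAAAAAAAAAAAAAAAAAAAAAAAAAAAAAAAAAAAAAAAAAAAAAAAAAAAAAAAAAAAAAAAAAAAAAAAAAAAAAAAAAAAAAAAAAAAAAAAAAAAAAAAAAAAAAAAAAAAAAAAAAAAAAAAAAAAAAAAAAAAAAAAAAAAAAABAAAAAAAAAAAAAAABgAAAAAAAAAAAAAABgAAAAAAAAAAAAAABgAAAAAAAAAAAAAABgAAAAAAAAAAAAAADgAAAAAAAAAAAAAADgAAAAAAAAAAAAAAHgAAAAAAAAAAAAAAHgAAAAAAAAAAAAAAHAAAAAAAAAAAAAAAHAAAAAAAAAAAAAAGAAAAAAAAAAAAAAAHAAAAAAAAAAAAAAAHwAAAAAAAAAAAAAAHwAAAAAAAAAAAAAADwAAAAAAAAAAAAAABzgAAAAAAAAAAAAAA/gAAAAAAAAAAAAAAfgAAAAAAAAAAAAAAPwAAAAAAAAAAAAAAP8AAAAAAAAAAAAAAf8AAAAAAAAAAAAAA/8AAAAAAAAAAAAAB/8AAAAAAAAAAAAAD/8AAAAAAAAAAAAAD/8AAAAAAAAAAAAAH/8AAAAAAAAAAAAAP/8AAAAAAcAwAAAAf/8AAAAAAOA4AAAAf/8AAAAAAOAOAAAA//AAAAAAAPAHAAAA//AAAAAAAHAHAAAB//AAAAAAAHAPgAAB//AAAAAAAGA/gAAD//kAAAAABmA/gAAD//8AAAAAD+B/gAAH//8AAAAAH+A/gAAH/+cAAAAYP+AfAAAH/8cAAAAcP+APAAAP/8cAAAAeP+AAAAAP/8cAAAA+P/4AAAAf/8cAAAA///8AAAA//8cAAAA+f/8AAAB//8cAAAB8f/8AAAH//8cAAAB4P/+AAAP//+c="/>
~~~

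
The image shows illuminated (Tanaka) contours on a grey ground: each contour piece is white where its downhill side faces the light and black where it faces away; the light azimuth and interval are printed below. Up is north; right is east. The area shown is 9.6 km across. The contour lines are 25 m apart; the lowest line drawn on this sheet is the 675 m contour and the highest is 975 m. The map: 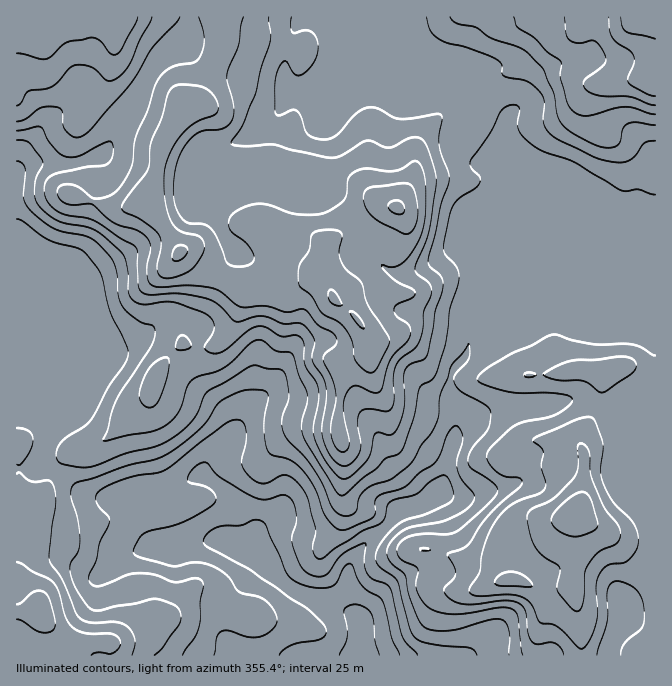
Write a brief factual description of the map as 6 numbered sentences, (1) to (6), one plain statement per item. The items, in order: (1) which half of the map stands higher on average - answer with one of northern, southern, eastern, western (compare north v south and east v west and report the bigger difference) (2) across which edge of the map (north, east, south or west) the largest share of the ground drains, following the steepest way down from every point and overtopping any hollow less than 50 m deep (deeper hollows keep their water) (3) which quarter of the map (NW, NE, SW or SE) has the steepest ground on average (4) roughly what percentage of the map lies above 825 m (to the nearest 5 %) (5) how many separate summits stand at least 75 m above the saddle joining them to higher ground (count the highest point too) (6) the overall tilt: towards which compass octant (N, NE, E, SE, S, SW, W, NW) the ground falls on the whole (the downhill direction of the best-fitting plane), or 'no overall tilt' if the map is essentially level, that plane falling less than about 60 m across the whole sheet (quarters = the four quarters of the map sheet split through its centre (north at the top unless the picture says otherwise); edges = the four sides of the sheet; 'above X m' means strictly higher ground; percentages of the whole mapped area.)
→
(1) The northern half stands higher on average than the southern half.
(2) Most of the ground drains across the southern edge.
(3) The south-east quarter is the steepest part of the map.
(4) Ground above 825 m makes up about 55 % of the sheet.
(5) There are 3 summits with 75 m or more of prominence.
(6) Overall the map slopes down towards the south.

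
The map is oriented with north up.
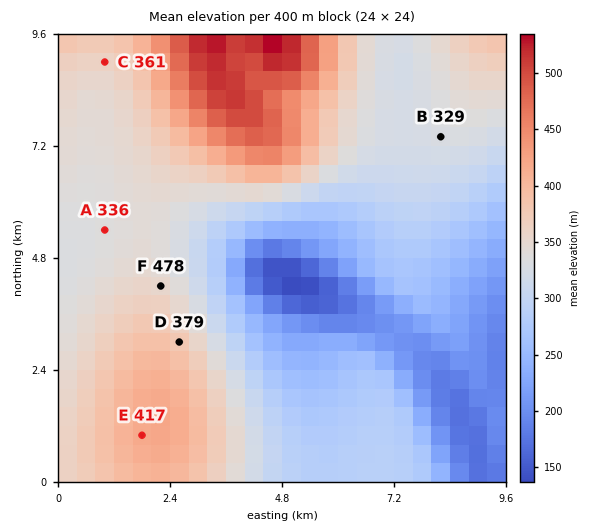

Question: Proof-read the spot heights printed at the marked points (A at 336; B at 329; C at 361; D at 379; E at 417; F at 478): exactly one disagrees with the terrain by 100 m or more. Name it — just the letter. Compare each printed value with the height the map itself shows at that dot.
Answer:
F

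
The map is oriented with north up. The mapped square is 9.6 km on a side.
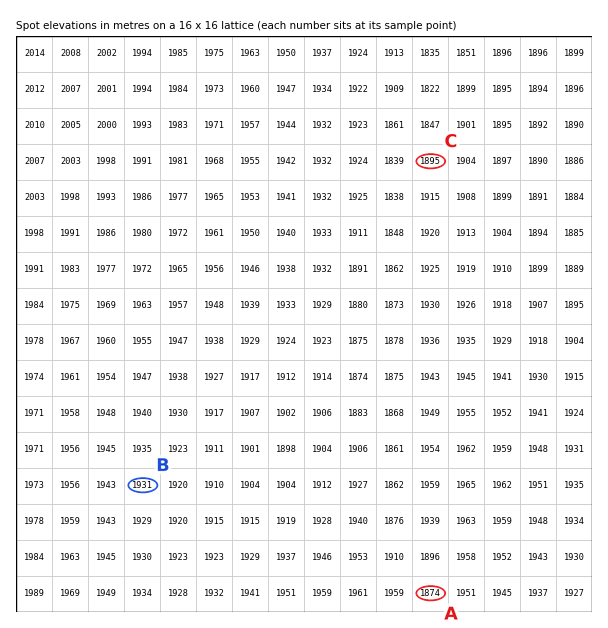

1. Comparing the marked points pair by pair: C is lower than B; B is higher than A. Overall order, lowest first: A C B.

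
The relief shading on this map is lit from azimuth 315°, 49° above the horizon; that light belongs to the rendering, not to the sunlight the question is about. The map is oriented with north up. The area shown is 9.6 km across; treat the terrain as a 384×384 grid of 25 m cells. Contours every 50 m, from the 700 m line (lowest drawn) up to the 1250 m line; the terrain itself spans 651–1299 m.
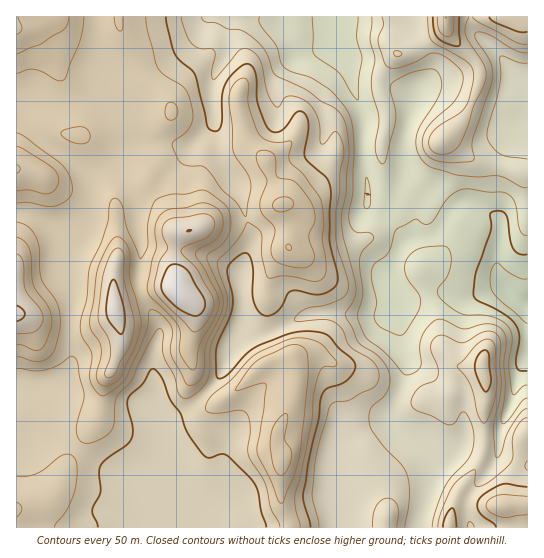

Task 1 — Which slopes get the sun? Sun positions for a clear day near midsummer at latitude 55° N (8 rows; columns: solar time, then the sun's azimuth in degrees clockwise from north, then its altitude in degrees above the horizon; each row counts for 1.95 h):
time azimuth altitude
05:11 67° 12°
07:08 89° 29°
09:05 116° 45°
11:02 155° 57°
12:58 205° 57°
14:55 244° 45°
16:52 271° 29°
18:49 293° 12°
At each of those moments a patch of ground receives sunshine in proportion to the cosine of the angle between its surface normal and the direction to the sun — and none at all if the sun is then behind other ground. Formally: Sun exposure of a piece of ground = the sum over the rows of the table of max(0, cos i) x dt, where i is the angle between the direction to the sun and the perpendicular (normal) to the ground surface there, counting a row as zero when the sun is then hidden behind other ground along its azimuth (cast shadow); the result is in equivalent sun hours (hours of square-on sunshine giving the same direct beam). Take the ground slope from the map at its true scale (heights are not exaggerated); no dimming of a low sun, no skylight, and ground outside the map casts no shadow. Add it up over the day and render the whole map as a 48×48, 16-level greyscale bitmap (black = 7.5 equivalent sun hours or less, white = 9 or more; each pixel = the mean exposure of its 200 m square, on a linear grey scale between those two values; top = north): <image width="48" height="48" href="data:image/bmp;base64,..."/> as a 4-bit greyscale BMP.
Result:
<image width="48" height="48" href="data:image/bmp;base64,Qk32BAAAAAAAAHYAAAAoAAAAMAAAADAAAAABAAQAAAAAAIAEAAATCwAAEwsAABAAAAAAAAAAAAAAABEREQAiIiIAMzMzAERERABVVVUAZmZmAHd3dwCIiIgAmZmZAKqqqgC7u7sAzMzMAN3d3QDu7u4A////AN3d3MzMzMzMzMzMy8yonMzKy7mWmqzd3d3d3MzMzMzMzMzMrNyXm8zKqryVerzd3rzMzM3czMzMzMzLq8uYmczLmqy3bLd5mqq8zMzMzMzMzd3Ju8y6qZzMu7zJSrYlZbu7zMzMzMzMzd26zNy6qYzMzLzLZbtmmMy7zMzN3MzMzd283NyqqYzMy7zMpYynq8zLvM3d3dzMzd3MzMypuZzMurzMynu5vczMvN3d3czM3d3Km8upuYzLqrzN3KqprczMzN3d3MzNzd3KisyquozKq8zd3bumfMzMzM3czMzMzd3cqcy6u5zLvN3d3bykB8zMzLzLvMzczd7tury6q53Mzd3t3Ly5AszMzLzKq7zN287ty7y6q73d3c3d3by5IczMurzdy5jN24rd3Lu6vN3d3Lu8zby3YM3cyrzc3JW83WBt3LvKzd3du7mqvMy2Yt7t26i8vHa825IGzczKzt3bmamrzbyEZN3d26iMvIW82YgQW93L3bqXR6u8y5uWh93cy8usy6SsyZpiAVmquFQyWbu8uXeHqu7LqszMuqN626uGQwAVZ4dWm8qamGNWmu3Lmbzduoar3ayXiqQkeYd6vMqIiGMjWN25mZrNqDnN3aq4jdy5iIibzMuZiHUiN7lnqHerdGzN3Kinnd3d3dy6vMy6mZdUWZZYqJeaZLzdyWSHvc3e7dy6nMzLvLqIvad5uaiZZKq7lhOIrN3u7cmZnN3d3cur3bmJy6iKc3eqhTasrO7e25eJrM3d3Mu93amrzJd7l3eHQ2u7vN3tyXerzLzMzMzN3ZmszKZJiHeYis3Jq83bp3m83Lq8zMzN3oiszMlWRprd3d3bqay6l4mszMu7zMzMzYm8zMuIearN3dzLy6u8uYdqvN3czMzMvZrN3dy7u5aHiqqr3d3dqIhHvd3dzMu7vM3e3dy8vKZUVmabvN3biap4zNzNy7vdvO7u3cy7vcmHdlWbqry4iruZ3MzM3M3uzO7tzMy7zcuqmHerqZmHmqqp3M3c3e7u3e7cqszLzMy7qpvMvLmHqpmZ3Mzd3u7u3cyne8zMy7zLu7zczbl5q6mY3Lzd3u7dy6hWrd3My7zLu8zczKqprLmZyZzd3ty6qXaM3d3czMy8u7vMt4zKupeJypvN3bqru4rN3dzN3d3d27u8lWm7u4eJy7h6zLqszLzMu8zMzd3tzLq8iIi6u5eZu8hFm8yszMy7u7zMzMzcupq7iamYqme6y7placu73czMzMzMzMzLmZq6ibqGiFnMysyYiLy63czN3MzMzMypmZirmbp2iIu7u8y6qazJvN3d3MzMzMuZmrZ6mJdomay7zd3Mypy6rN3d3MzMzMqqq8hYiHZ5mryq3d3dy7uave7d3MzN3Muqq8t4eImqu8uZzd3czdpr3t3d3Nzd3Lu6qsyod6zMzMurvMy83bRr3d3d3M3d3Lu6qquoeKzczMy7uoa921V93d3d3Mzdy7u6qqqoirzMzMyoq4ir2JnN3szNy8zMy8u6u7u6vMzMzMy6zMuYuMzd3Q=="/>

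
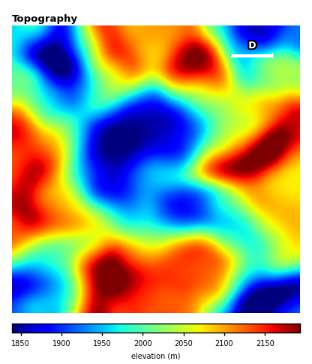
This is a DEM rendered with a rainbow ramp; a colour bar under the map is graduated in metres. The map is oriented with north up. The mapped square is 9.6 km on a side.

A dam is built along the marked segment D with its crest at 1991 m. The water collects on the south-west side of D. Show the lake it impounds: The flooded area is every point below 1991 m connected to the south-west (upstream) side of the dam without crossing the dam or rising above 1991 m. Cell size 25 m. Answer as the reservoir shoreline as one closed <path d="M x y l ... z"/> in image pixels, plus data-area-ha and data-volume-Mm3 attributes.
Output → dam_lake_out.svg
<path d="M267 57l-34 0-1 1 10 19 4 3 6 0 4-4 2-13 9-6z" data-area-ha="51" data-volume-Mm3="7.89"/>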